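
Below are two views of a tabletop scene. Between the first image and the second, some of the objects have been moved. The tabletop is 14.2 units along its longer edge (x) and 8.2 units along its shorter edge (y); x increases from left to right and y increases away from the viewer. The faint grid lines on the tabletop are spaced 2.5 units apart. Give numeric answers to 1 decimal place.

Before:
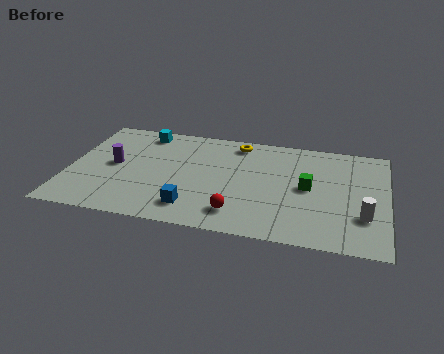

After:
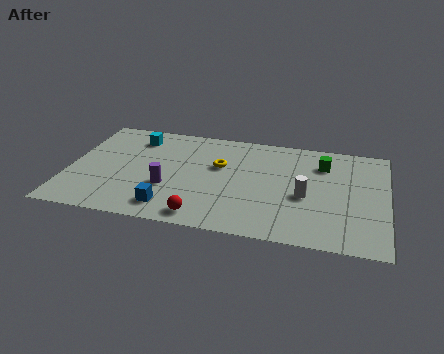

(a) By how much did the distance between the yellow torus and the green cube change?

+0.3

The distance was about 4.4 in the first image and 4.7 in the second, so they moved 0.3 units further apart.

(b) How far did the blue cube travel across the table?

1.0

The blue cube was near (5.7, 1.6) before and (4.7, 1.4) after, so it travelled √(1.0² + 0.2²) ≈ 1.0 units.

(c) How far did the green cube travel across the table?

2.1

The green cube moved from about (10.7, 4.2) to (11.3, 6.2), a distance of √(0.6² + 2.0²) ≈ 2.1.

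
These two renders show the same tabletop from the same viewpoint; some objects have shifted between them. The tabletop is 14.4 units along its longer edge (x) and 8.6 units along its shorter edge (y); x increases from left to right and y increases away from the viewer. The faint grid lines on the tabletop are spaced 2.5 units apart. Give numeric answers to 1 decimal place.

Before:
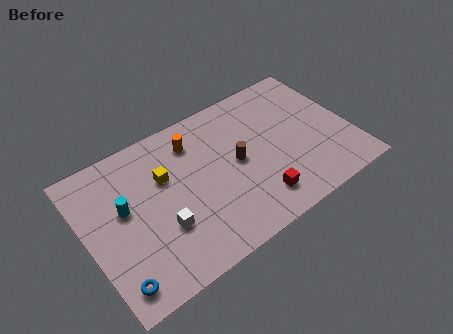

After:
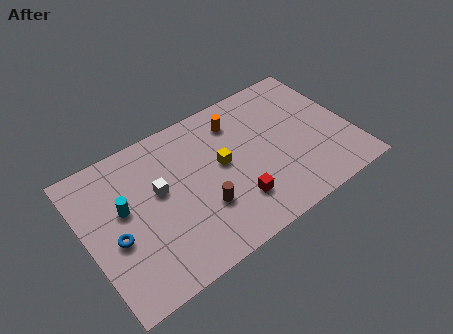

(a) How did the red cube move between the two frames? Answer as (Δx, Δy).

(-1.1, 0.5)

The red cube started near (8.8, 1.7) and ended near (7.7, 2.2).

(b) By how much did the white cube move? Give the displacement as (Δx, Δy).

(0.2, 2.1)

The white cube was at about (3.8, 2.9) and moved to about (4.0, 5.0).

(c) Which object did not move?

the cyan cylinder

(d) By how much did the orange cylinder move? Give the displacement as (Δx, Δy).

(2.4, 0.0)

The orange cylinder was at about (6.2, 6.8) and moved to about (8.6, 6.8).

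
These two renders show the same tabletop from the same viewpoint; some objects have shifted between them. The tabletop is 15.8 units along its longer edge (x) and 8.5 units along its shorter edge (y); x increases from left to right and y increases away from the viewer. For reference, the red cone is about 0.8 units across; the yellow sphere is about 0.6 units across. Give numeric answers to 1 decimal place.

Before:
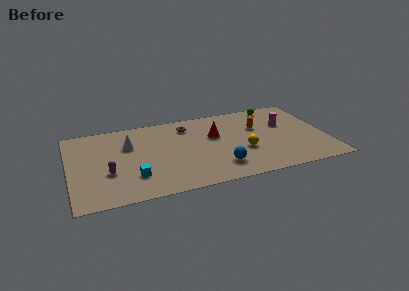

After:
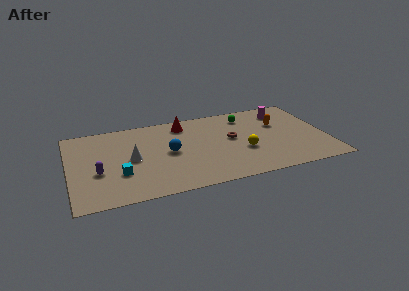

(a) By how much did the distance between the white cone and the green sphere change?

-1.7

The distance was about 9.5 in the first image and 7.8 in the second, so they moved 1.7 units closer together.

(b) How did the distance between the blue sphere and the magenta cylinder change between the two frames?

+2.1

They were about 5.6 units apart before and 7.7 after — 2.1 units further apart.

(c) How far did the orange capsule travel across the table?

1.3

From (11.7, 5.5) to (13.0, 5.5), the orange capsule covered √(1.3² + 0.0²) ≈ 1.3 units.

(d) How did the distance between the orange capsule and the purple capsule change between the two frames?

+1.8

The distance was about 9.7 in the first image and 11.5 in the second, so they moved 1.8 units further apart.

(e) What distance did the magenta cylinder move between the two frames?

1.4

The magenta cylinder moved from about (13.4, 5.4) to (13.4, 6.8), a distance of √(0.0² + 1.4²) ≈ 1.4.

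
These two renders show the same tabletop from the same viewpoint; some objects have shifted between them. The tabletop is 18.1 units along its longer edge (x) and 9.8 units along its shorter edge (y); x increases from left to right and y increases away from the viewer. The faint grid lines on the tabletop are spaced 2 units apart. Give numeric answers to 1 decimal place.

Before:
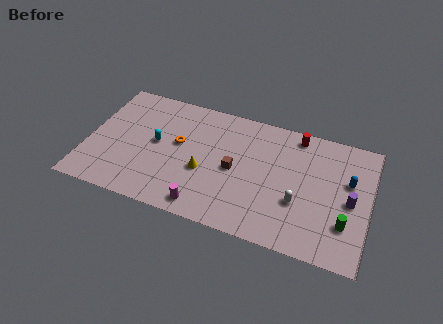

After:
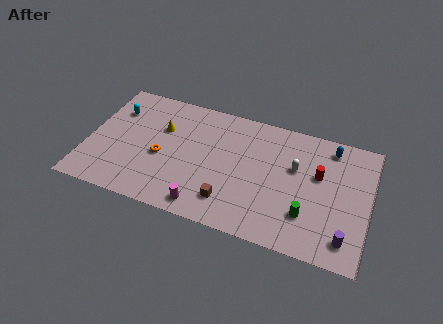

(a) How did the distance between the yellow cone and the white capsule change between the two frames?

+2.6

Before: roughly 6.1 units apart; after: 8.7. That's 2.6 units further apart.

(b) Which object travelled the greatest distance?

the yellow cone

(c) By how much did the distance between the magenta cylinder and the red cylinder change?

-0.8

They were about 9.2 units apart before and 8.4 after — 0.8 units closer together.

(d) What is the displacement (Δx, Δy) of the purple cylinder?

(-0.1, -2.9)

From the two frames, the purple cylinder sits at roughly (16.9, 4.6) before and (16.8, 1.7) after.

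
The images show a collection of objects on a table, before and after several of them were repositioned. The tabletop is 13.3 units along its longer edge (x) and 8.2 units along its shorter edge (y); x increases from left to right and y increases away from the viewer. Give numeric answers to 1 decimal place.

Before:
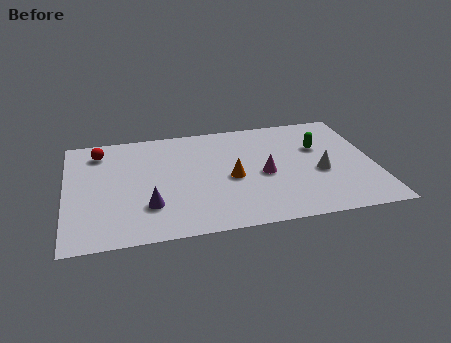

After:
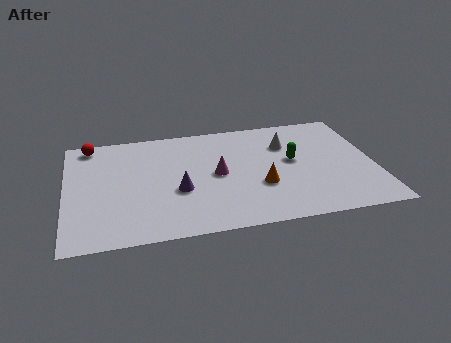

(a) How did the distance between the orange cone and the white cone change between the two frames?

-0.6

They were about 3.8 units apart before and 3.2 after — 0.6 units closer together.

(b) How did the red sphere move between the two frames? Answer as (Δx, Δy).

(-0.4, 0.6)

From the two frames, the red sphere sits at roughly (1.5, 6.7) before and (1.1, 7.3) after.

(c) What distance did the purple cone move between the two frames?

1.6

The purple cone was near (3.5, 2.3) before and (4.8, 3.2) after, so it travelled √(1.3² + 0.9²) ≈ 1.6 units.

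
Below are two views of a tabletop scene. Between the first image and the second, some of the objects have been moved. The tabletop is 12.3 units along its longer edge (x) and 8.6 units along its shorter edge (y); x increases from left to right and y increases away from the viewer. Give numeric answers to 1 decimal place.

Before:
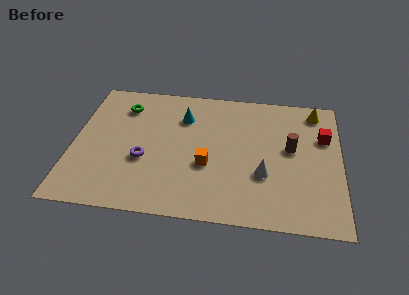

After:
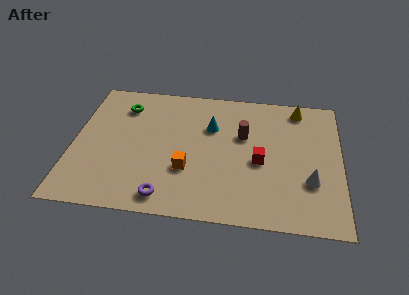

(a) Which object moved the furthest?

the red cube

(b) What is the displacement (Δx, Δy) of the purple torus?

(1.1, -2.2)

From the two frames, the purple torus sits at roughly (3.3, 3.3) before and (4.4, 1.1) after.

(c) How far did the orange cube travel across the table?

1.0

The orange cube was near (6.2, 3.3) before and (5.3, 2.9) after, so it travelled √(0.9² + 0.4²) ≈ 1.0 units.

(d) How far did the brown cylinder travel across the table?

2.3

From (10.0, 4.8) to (7.8, 5.4), the brown cylinder covered √(2.2² + 0.6²) ≈ 2.3 units.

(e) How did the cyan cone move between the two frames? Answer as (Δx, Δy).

(1.3, -0.5)

From the two frames, the cyan cone sits at roughly (5.0, 6.3) before and (6.3, 5.8) after.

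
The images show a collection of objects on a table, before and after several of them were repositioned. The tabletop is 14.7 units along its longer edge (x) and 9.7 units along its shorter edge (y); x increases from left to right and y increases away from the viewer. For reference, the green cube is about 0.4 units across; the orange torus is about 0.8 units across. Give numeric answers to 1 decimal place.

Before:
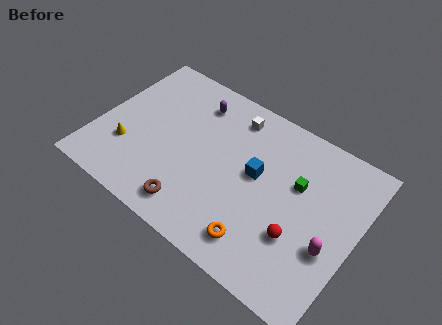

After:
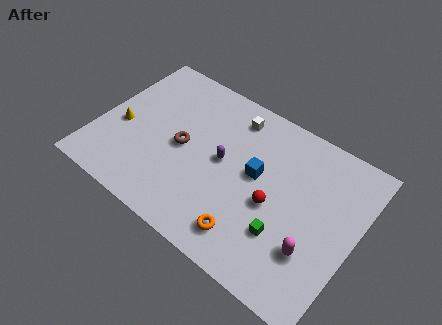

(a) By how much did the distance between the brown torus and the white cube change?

-2.6

They were about 6.7 units apart before and 4.1 after — 2.6 units closer together.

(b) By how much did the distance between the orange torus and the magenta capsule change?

-0.5

The distance was about 4.1 in the first image and 3.6 in the second, so they moved 0.5 units closer together.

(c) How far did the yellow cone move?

1.3

The yellow cone moved from about (1.9, 3.0) to (1.3, 4.1), a distance of √(0.6² + 1.1²) ≈ 1.3.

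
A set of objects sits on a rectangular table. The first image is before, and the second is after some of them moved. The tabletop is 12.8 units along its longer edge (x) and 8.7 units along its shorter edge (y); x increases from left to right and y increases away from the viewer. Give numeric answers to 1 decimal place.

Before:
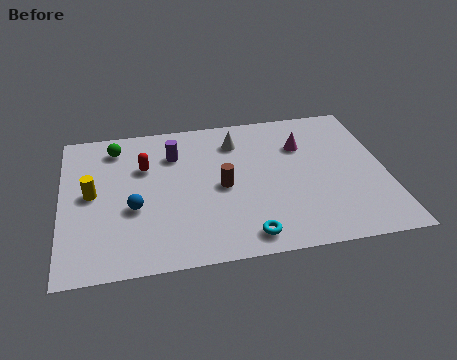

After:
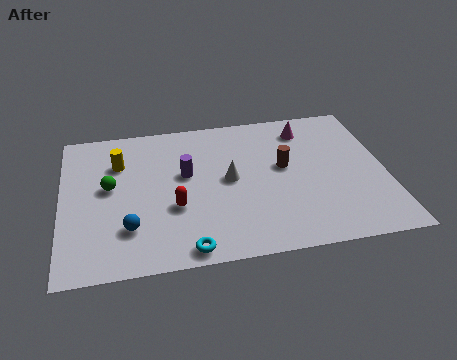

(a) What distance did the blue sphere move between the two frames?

1.1

From (2.8, 3.4) to (2.6, 2.3), the blue sphere covered √(0.2² + 1.1²) ≈ 1.1 units.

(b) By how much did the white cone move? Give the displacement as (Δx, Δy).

(-0.4, -2.3)

The white cone was at about (7.0, 6.8) and moved to about (6.6, 4.5).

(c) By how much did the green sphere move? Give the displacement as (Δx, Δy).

(-0.3, -2.4)

The green sphere was at about (2.2, 7.2) and moved to about (1.9, 4.8).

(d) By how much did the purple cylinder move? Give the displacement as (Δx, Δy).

(0.4, -1.3)

The purple cylinder was at about (4.5, 6.4) and moved to about (4.9, 5.1).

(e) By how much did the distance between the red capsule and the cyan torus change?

-3.6

Before: roughly 6.0 units apart; after: 2.4. That's 3.6 units closer together.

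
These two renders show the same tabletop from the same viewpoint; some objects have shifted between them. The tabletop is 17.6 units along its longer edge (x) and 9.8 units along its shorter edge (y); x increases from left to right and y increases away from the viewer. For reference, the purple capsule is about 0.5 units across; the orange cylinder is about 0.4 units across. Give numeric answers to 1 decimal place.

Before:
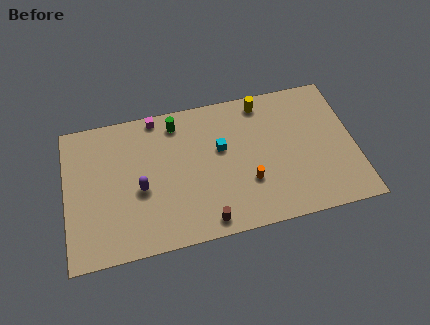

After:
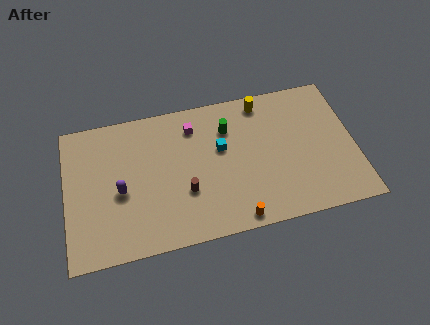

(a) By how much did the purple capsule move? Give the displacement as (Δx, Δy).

(-1.2, 0.1)

The purple capsule started near (4.5, 4.2) and ended near (3.3, 4.3).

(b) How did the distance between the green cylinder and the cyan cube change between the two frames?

-2.1

They were about 3.5 units apart before and 1.4 after — 2.1 units closer together.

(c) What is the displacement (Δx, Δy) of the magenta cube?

(2.2, -1.2)

The magenta cube was at about (5.7, 9.0) and moved to about (7.9, 7.8).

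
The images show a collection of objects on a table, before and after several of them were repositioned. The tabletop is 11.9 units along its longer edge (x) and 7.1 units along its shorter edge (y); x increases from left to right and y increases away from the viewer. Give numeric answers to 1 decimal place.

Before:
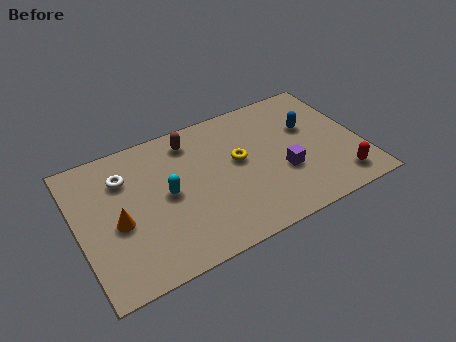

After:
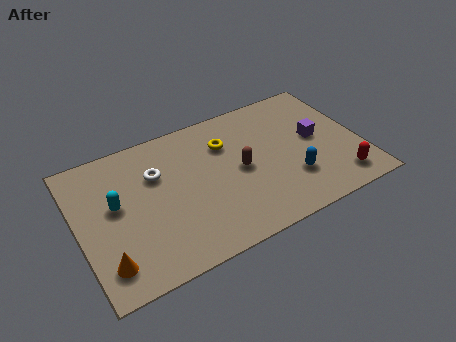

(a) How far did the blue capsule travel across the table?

2.6

From (9.9, 4.5) to (8.8, 2.1), the blue capsule covered √(1.1² + 2.4²) ≈ 2.6 units.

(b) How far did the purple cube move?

2.0

The purple cube was near (8.5, 2.6) before and (10.1, 3.8) after, so it travelled √(1.6² + 1.2²) ≈ 2.0 units.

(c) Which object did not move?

the red capsule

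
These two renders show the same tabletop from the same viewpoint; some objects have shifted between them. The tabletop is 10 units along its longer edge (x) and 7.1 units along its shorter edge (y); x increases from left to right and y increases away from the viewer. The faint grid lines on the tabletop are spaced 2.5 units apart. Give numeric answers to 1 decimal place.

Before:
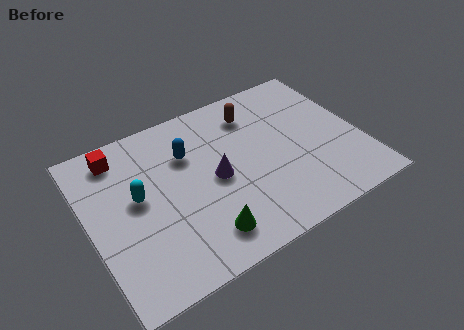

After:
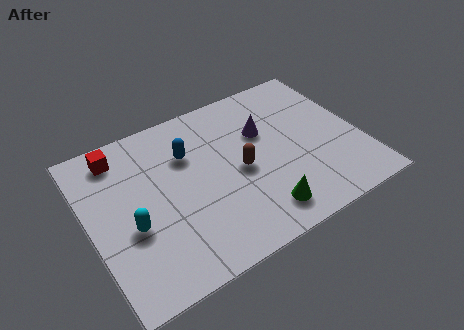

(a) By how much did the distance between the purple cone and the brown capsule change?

-1.1

Before: roughly 2.8 units apart; after: 1.7. That's 1.1 units closer together.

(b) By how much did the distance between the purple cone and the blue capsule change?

+1.1

Before: roughly 1.7 units apart; after: 2.8. That's 1.1 units further apart.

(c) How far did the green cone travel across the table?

2.1

The green cone was near (3.8, 1.3) before and (5.9, 1.2) after, so it travelled √(2.1² + 0.1²) ≈ 2.1 units.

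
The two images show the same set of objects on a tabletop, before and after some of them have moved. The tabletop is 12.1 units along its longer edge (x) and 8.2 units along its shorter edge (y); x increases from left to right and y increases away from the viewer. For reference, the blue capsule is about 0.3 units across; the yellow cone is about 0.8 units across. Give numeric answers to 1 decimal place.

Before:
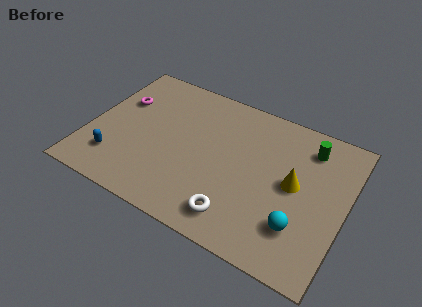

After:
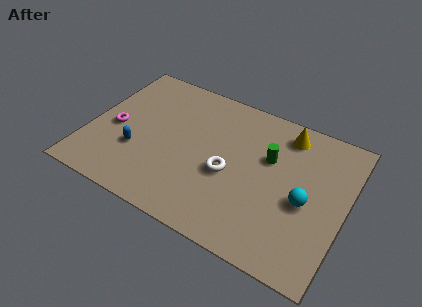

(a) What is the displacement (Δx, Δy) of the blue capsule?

(0.9, 0.9)

From the two frames, the blue capsule sits at roughly (1.5, 1.9) before and (2.4, 2.8) after.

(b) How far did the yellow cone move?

2.7

The yellow cone was near (9.7, 4.3) before and (9.0, 6.9) after, so it travelled √(0.7² + 2.6²) ≈ 2.7 units.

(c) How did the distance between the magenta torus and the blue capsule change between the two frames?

-2.0

The distance was about 3.5 in the first image and 1.5 in the second, so they moved 2.0 units closer together.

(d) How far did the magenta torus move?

1.7

The magenta torus was near (1.2, 5.4) before and (1.2, 3.7) after, so it travelled √(0.0² + 1.7²) ≈ 1.7 units.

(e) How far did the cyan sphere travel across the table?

1.4

The cyan sphere moved from about (10.2, 2.2) to (10.3, 3.6), a distance of √(0.1² + 1.4²) ≈ 1.4.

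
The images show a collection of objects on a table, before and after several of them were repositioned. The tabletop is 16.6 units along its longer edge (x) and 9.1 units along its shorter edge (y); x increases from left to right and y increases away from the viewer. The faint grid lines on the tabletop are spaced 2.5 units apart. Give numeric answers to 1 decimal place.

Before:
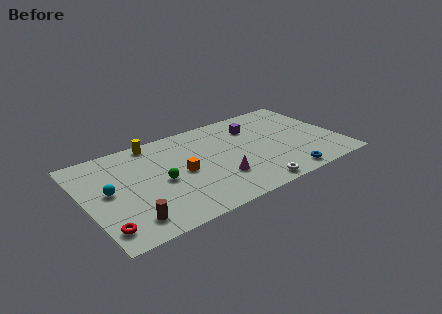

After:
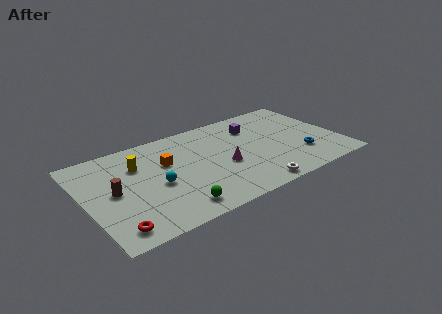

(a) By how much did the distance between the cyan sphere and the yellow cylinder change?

-2.2

They were about 4.8 units apart before and 2.6 after — 2.2 units closer together.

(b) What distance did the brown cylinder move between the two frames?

3.1

From (2.4, 1.6) to (1.8, 4.6), the brown cylinder covered √(0.6² + 3.0²) ≈ 3.1 units.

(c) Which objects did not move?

the purple cube and the white torus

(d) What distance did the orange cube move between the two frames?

1.6

From (6.2, 4.4) to (5.4, 5.8), the orange cube covered √(0.8² + 1.4²) ≈ 1.6 units.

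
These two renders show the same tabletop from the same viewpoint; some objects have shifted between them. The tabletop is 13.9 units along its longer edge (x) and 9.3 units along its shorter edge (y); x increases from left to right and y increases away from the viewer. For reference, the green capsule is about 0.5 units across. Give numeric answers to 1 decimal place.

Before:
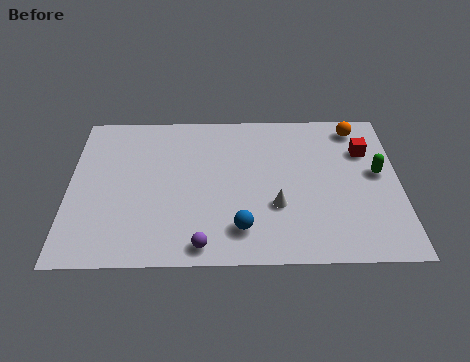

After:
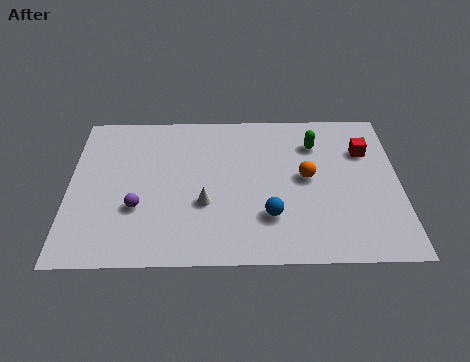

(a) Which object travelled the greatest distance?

the orange sphere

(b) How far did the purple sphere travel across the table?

3.5

The purple sphere was near (5.6, 1.0) before and (2.9, 3.2) after, so it travelled √(2.7² + 2.2²) ≈ 3.5 units.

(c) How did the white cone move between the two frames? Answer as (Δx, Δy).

(-3.0, 0.2)

The white cone was at about (8.7, 3.2) and moved to about (5.7, 3.4).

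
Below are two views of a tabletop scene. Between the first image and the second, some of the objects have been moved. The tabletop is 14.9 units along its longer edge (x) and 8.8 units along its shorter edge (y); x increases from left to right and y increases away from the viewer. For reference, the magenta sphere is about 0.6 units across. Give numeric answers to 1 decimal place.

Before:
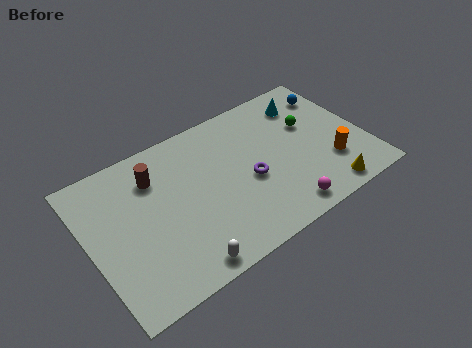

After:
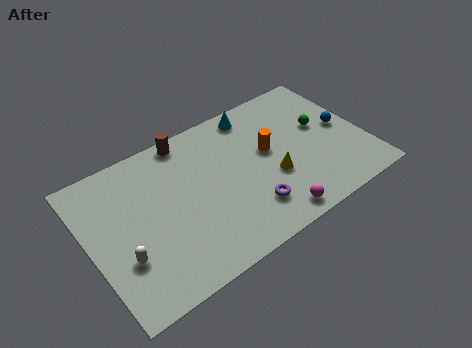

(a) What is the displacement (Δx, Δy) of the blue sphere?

(0.1, -2.4)

From the two frames, the blue sphere sits at roughly (13.8, 6.9) before and (13.9, 4.5) after.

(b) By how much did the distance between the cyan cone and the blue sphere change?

+3.9

Before: roughly 1.5 units apart; after: 5.4. That's 3.9 units further apart.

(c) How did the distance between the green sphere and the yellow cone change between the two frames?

-0.9

Before: roughly 4.5 units apart; after: 3.6. That's 0.9 units closer together.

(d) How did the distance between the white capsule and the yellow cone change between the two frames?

+0.3

They were about 7.9 units apart before and 8.2 after — 0.3 units further apart.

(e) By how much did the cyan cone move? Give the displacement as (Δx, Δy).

(-2.8, 0.7)

From the two frames, the cyan cone sits at roughly (12.3, 7.0) before and (9.5, 7.7) after.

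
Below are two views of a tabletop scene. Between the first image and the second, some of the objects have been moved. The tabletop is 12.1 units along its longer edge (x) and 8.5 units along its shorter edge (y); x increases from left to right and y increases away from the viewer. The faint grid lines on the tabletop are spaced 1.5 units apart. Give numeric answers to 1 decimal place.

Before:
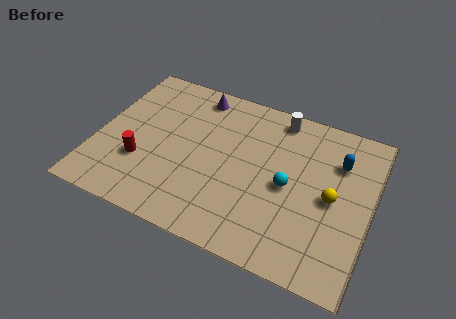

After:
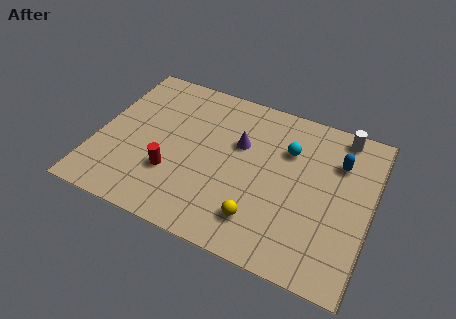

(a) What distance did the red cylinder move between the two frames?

1.4

The red cylinder moved from about (2.1, 2.8) to (3.5, 2.7), a distance of √(1.4² + 0.1²) ≈ 1.4.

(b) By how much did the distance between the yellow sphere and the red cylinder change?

-4.3

They were about 8.4 units apart before and 4.1 after — 4.3 units closer together.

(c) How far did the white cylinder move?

2.8

The white cylinder moved from about (7.7, 7.5) to (10.5, 7.6), a distance of √(2.8² + 0.1²) ≈ 2.8.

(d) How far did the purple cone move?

3.0

The purple cone was near (4.0, 7.4) before and (6.2, 5.4) after, so it travelled √(2.2² + 2.0²) ≈ 3.0 units.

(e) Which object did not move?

the blue capsule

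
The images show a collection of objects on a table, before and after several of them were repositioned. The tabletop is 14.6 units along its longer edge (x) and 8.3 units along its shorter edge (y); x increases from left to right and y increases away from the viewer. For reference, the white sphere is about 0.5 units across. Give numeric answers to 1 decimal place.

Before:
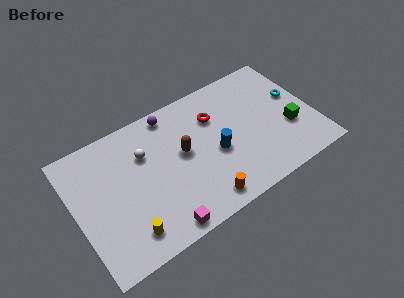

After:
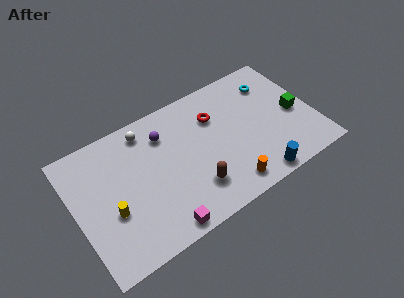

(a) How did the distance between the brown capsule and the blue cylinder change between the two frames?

+1.7

They were about 2.1 units apart before and 3.8 after — 1.7 units further apart.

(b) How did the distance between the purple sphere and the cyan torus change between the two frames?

-1.0

The distance was about 7.8 in the first image and 6.8 in the second, so they moved 1.0 units closer together.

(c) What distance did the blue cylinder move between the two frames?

3.4

The blue cylinder was near (8.5, 3.6) before and (10.5, 0.8) after, so it travelled √(2.0² + 2.8²) ≈ 3.4 units.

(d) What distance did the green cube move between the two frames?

0.9

The green cube was near (13.0, 3.0) before and (13.5, 3.8) after, so it travelled √(0.5² + 0.8²) ≈ 0.9 units.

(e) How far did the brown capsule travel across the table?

2.5

From (6.6, 4.6) to (6.9, 2.1), the brown capsule covered √(0.3² + 2.5²) ≈ 2.5 units.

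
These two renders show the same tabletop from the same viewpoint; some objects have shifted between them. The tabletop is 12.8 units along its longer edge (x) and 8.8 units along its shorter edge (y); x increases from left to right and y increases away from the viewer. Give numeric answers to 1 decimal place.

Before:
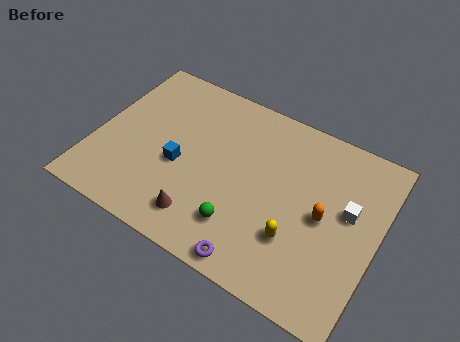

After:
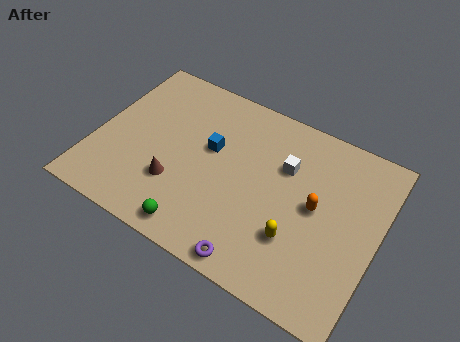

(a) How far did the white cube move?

3.1

The white cube moved from about (11.4, 5.1) to (8.4, 5.9), a distance of √(3.0² + 0.8²) ≈ 3.1.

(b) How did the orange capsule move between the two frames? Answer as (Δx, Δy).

(-0.4, 0.3)

From the two frames, the orange capsule sits at roughly (10.4, 4.3) before and (10.0, 4.6) after.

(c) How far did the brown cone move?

1.8

The brown cone moved from about (5.3, 1.6) to (3.9, 2.7), a distance of √(1.4² + 1.1²) ≈ 1.8.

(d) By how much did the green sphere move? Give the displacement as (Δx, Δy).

(-1.8, -1.1)

From the two frames, the green sphere sits at roughly (7.0, 2.1) before and (5.2, 1.0) after.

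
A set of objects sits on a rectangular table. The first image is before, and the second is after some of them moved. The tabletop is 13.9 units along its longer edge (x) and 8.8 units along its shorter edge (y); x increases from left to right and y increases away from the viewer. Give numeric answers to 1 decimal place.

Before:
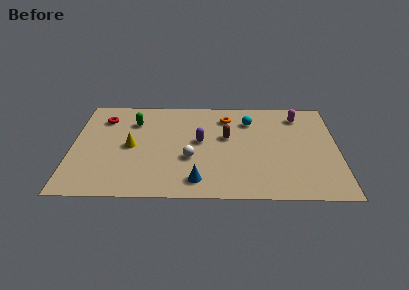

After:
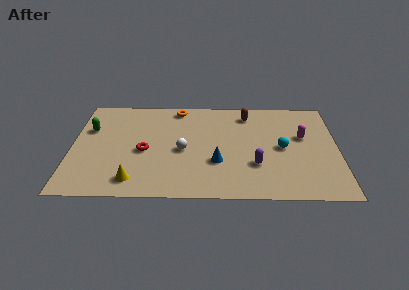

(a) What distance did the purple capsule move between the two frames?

3.5

The purple capsule was near (6.7, 4.8) before and (9.6, 2.8) after, so it travelled √(2.9² + 2.0²) ≈ 3.5 units.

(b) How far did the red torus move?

3.6

The red torus was near (1.6, 6.8) before and (3.8, 3.9) after, so it travelled √(2.2² + 2.9²) ≈ 3.6 units.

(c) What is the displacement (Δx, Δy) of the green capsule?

(-2.3, -0.7)

From the two frames, the green capsule sits at roughly (3.2, 6.5) before and (0.9, 5.8) after.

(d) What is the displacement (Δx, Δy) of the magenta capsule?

(0.2, -1.9)

The magenta capsule started near (11.9, 7.2) and ended near (12.1, 5.3).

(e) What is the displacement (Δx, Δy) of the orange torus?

(-2.6, 0.8)

From the two frames, the orange torus sits at roughly (8.1, 7.0) before and (5.5, 7.8) after.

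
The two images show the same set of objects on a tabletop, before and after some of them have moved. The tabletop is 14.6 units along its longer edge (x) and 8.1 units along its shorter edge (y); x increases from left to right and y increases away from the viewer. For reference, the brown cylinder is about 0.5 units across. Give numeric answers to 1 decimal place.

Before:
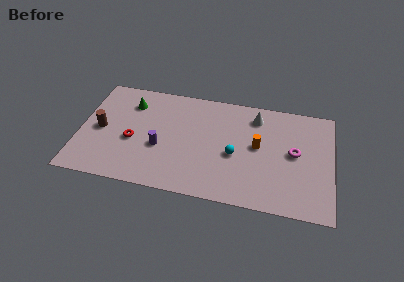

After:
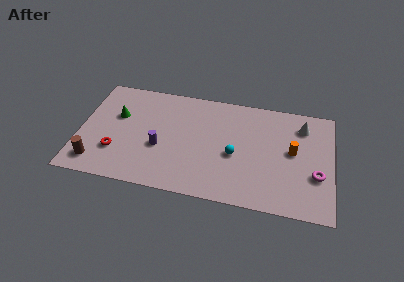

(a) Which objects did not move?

the purple cylinder and the cyan sphere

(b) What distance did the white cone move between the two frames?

2.7

The white cone was near (10.1, 6.6) before and (12.8, 6.4) after, so it travelled √(2.7² + 0.2²) ≈ 2.7 units.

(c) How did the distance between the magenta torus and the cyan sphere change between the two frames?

+1.2

They were about 3.5 units apart before and 4.7 after — 1.2 units further apart.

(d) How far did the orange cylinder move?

2.0

From (10.3, 4.4) to (12.3, 4.4), the orange cylinder covered √(2.0² + 0.0²) ≈ 2.0 units.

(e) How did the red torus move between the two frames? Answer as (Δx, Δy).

(-0.9, -1.0)

The red torus was at about (3.1, 3.4) and moved to about (2.2, 2.4).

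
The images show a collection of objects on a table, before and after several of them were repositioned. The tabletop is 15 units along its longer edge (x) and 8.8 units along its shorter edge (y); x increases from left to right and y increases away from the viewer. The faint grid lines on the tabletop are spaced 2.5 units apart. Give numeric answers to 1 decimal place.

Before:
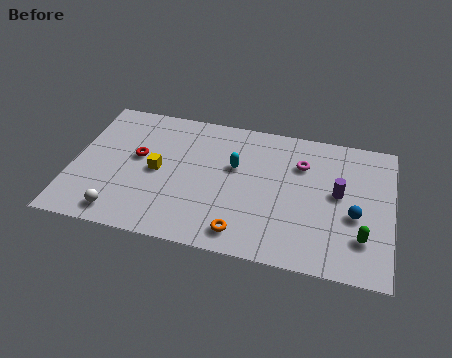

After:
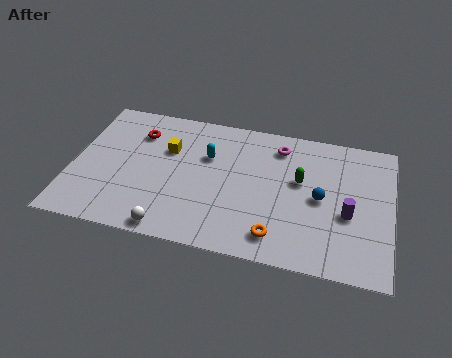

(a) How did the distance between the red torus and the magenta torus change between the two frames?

-1.1

Before: roughly 7.8 units apart; after: 6.7. That's 1.1 units closer together.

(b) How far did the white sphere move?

2.4

From (2.5, 1.2) to (4.9, 0.8), the white sphere covered √(2.4² + 0.4²) ≈ 2.4 units.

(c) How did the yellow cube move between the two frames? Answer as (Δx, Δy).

(0.4, 1.5)

The yellow cube started near (4.0, 4.3) and ended near (4.4, 5.8).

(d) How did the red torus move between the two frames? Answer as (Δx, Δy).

(-0.1, 1.6)

From the two frames, the red torus sits at roughly (3.0, 5.0) before and (2.9, 6.6) after.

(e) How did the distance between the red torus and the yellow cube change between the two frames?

+0.5

The distance was about 1.2 in the first image and 1.7 in the second, so they moved 0.5 units further apart.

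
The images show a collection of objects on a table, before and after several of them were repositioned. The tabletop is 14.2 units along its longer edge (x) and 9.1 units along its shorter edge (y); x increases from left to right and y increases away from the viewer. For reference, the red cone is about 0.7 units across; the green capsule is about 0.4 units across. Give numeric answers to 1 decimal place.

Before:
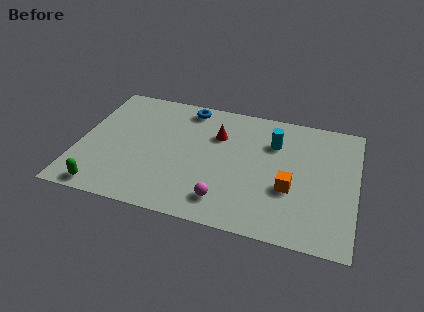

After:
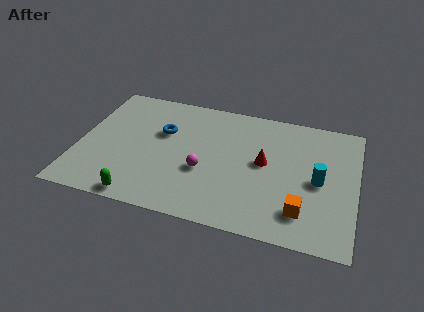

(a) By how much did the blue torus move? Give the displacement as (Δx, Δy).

(-1.1, -2.2)

From the two frames, the blue torus sits at roughly (5.3, 8.0) before and (4.2, 5.8) after.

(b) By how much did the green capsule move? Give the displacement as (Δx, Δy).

(1.9, -0.1)

The green capsule was at about (1.6, 0.9) and moved to about (3.5, 0.8).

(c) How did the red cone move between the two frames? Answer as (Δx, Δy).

(2.5, -1.4)

The red cone was at about (7.0, 6.3) and moved to about (9.5, 4.9).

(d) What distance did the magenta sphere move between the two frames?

2.2

The magenta sphere was near (7.7, 1.7) before and (6.5, 3.5) after, so it travelled √(1.2² + 1.8²) ≈ 2.2 units.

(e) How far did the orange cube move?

1.6

The orange cube moved from about (10.9, 3.4) to (11.6, 2.0), a distance of √(0.7² + 1.4²) ≈ 1.6.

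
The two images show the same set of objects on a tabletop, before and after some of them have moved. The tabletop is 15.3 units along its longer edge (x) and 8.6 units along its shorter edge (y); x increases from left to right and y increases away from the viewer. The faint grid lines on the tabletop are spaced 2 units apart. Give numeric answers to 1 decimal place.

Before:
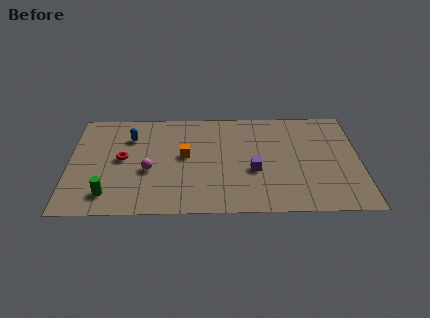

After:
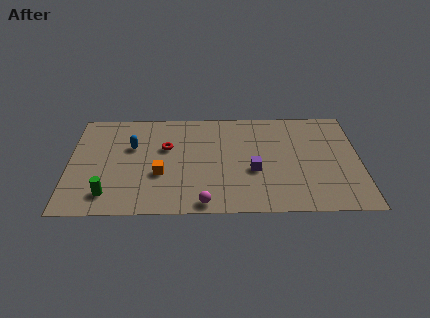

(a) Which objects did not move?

the purple cube and the green cylinder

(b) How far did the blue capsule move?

0.8

From (3.2, 6.3) to (3.3, 5.5), the blue capsule covered √(0.1² + 0.8²) ≈ 0.8 units.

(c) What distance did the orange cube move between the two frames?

2.0

From (6.1, 4.7) to (4.8, 3.2), the orange cube covered √(1.3² + 1.5²) ≈ 2.0 units.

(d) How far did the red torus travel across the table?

2.5

The red torus was near (2.8, 4.5) before and (5.1, 5.4) after, so it travelled √(2.3² + 0.9²) ≈ 2.5 units.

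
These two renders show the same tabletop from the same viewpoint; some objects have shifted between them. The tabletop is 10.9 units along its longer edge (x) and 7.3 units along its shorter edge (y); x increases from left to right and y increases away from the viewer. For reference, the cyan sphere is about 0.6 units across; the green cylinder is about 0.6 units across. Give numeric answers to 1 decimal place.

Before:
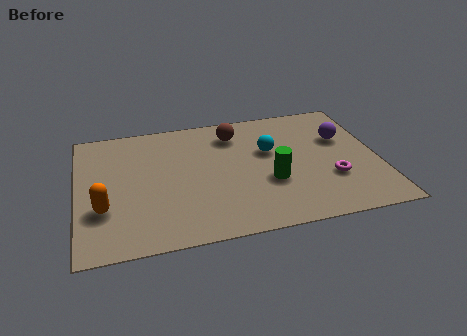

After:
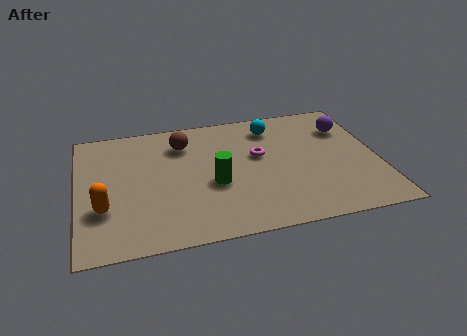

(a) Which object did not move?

the orange capsule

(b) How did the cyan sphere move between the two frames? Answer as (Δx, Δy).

(0.2, 1.4)

The cyan sphere started near (7.0, 4.5) and ended near (7.2, 5.9).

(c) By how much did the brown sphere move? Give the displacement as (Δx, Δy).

(-1.9, -0.2)

The brown sphere started near (5.8, 5.8) and ended near (3.9, 5.6).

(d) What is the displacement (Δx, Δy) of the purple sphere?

(0.2, 0.6)

The purple sphere was at about (9.7, 4.7) and moved to about (9.9, 5.3).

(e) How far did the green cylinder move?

2.0

The green cylinder moved from about (6.9, 2.7) to (4.9, 3.0), a distance of √(2.0² + 0.3²) ≈ 2.0.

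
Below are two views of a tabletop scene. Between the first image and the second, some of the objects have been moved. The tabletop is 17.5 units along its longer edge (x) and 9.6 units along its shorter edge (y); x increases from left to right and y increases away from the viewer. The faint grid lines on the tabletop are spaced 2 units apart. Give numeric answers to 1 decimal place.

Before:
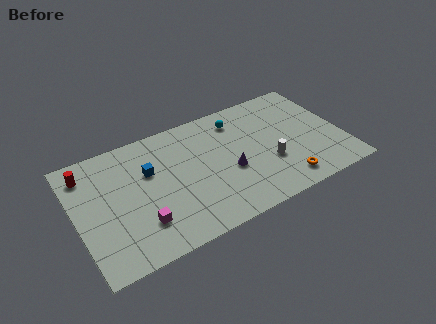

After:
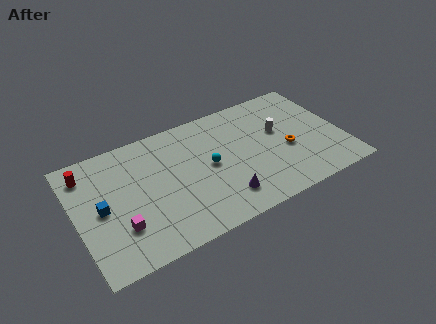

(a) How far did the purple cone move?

2.0

The purple cone was near (9.9, 3.9) before and (9.2, 2.0) after, so it travelled √(0.7² + 1.9²) ≈ 2.0 units.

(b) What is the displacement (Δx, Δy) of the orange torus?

(0.6, 2.5)

The orange torus started near (13.2, 1.5) and ended near (13.8, 4.0).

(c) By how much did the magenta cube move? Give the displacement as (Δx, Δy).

(-1.3, 0.3)

The magenta cube started near (3.9, 2.5) and ended near (2.6, 2.8).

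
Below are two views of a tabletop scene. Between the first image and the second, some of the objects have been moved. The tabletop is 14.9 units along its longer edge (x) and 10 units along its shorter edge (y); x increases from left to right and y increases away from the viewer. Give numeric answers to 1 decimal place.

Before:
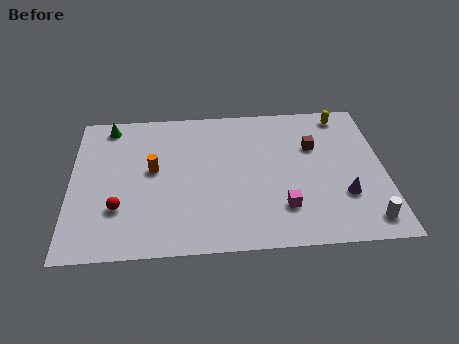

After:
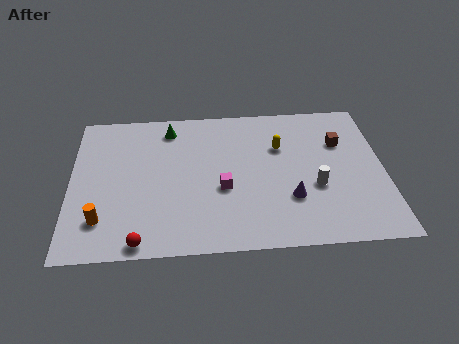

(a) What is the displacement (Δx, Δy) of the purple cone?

(-2.5, 0.0)

The purple cone started near (12.9, 3.1) and ended near (10.4, 3.1).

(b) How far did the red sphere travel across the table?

2.4

The red sphere moved from about (2.3, 3.0) to (3.3, 0.8), a distance of √(1.0² + 2.2²) ≈ 2.4.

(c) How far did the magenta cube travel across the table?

3.2

From (10.0, 2.5) to (7.2, 4.0), the magenta cube covered √(2.8² + 1.5²) ≈ 3.2 units.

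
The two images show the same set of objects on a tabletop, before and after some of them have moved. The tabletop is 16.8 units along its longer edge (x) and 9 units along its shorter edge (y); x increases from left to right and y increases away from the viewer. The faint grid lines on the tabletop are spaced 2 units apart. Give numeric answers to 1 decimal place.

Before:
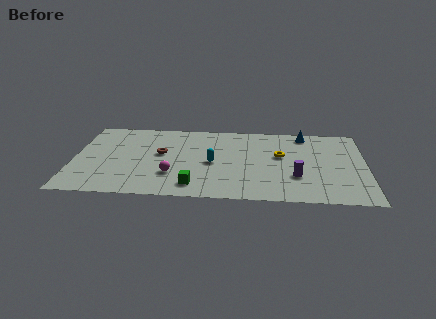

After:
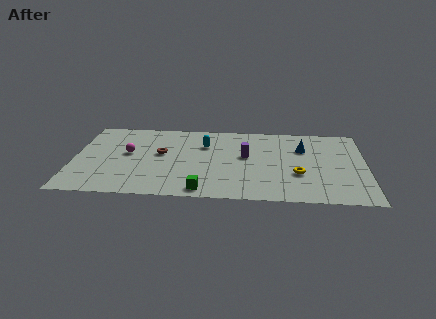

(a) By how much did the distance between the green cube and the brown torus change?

+0.7

The distance was about 4.1 in the first image and 4.8 in the second, so they moved 0.7 units further apart.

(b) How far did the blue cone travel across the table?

1.7

From (13.3, 7.9) to (13.2, 6.2), the blue cone covered √(0.1² + 1.7²) ≈ 1.7 units.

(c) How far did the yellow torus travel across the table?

2.3

The yellow torus was near (11.9, 5.3) before and (12.9, 3.2) after, so it travelled √(1.0² + 2.1²) ≈ 2.3 units.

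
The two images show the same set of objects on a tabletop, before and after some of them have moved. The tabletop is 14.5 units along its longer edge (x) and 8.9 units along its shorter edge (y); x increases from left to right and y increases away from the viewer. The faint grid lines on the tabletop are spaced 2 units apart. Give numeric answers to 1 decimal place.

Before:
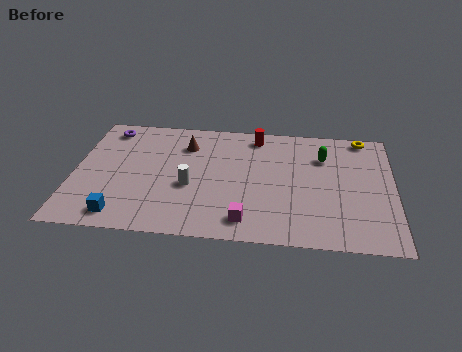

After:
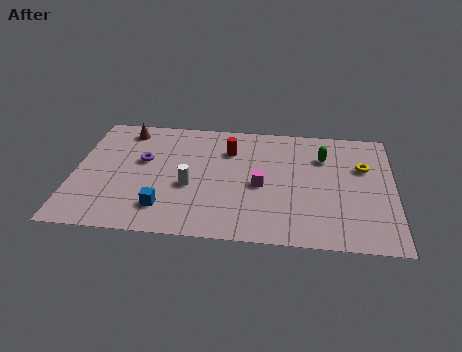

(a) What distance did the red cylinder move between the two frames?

1.7

The red cylinder was near (8.2, 7.7) before and (7.0, 6.5) after, so it travelled √(1.2² + 1.2²) ≈ 1.7 units.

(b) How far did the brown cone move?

2.9

From (5.0, 6.7) to (2.2, 7.6), the brown cone covered √(2.8² + 0.9²) ≈ 2.9 units.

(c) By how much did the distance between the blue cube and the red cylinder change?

-3.4

The distance was about 8.8 in the first image and 5.4 in the second, so they moved 3.4 units closer together.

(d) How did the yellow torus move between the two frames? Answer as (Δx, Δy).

(0.0, -2.3)

The yellow torus was at about (13.1, 8.1) and moved to about (13.1, 5.8).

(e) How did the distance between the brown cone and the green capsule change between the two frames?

+2.9

They were about 6.3 units apart before and 9.2 after — 2.9 units further apart.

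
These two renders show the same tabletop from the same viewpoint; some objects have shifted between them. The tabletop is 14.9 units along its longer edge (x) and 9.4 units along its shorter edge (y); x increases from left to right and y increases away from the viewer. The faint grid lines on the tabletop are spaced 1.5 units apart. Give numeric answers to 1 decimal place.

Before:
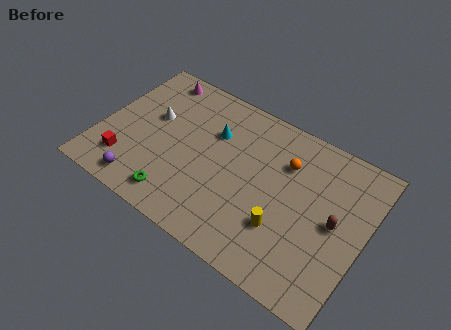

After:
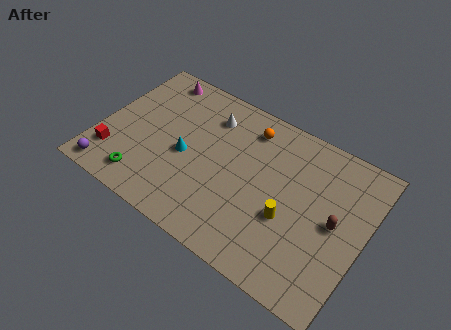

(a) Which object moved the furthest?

the white cone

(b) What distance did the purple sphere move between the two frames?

1.8

The purple sphere was near (2.9, 1.2) before and (1.1, 1.0) after, so it travelled √(1.8² + 0.2²) ≈ 1.8 units.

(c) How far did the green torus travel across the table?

1.9

The green torus moved from about (4.9, 1.4) to (3.0, 1.5), a distance of √(1.9² + 0.1²) ≈ 1.9.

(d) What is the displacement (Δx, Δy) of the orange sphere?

(-2.3, 1.0)

From the two frames, the orange sphere sits at roughly (10.2, 6.7) before and (7.9, 7.7) after.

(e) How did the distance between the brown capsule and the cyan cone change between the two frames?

+1.0

They were about 7.4 units apart before and 8.4 after — 1.0 units further apart.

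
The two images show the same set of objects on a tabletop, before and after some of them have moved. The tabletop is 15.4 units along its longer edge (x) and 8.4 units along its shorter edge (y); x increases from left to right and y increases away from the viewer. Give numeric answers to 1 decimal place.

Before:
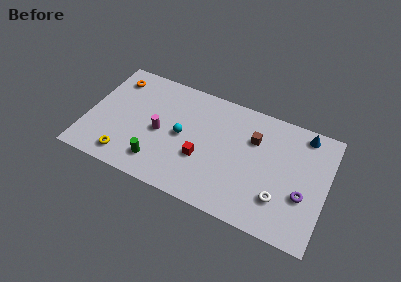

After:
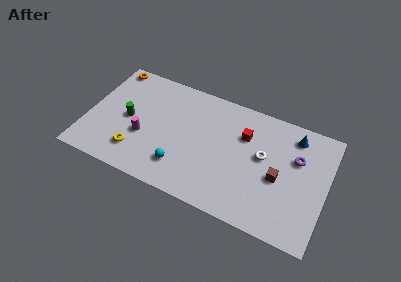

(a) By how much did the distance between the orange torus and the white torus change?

-1.4

Before: roughly 12.1 units apart; after: 10.7. That's 1.4 units closer together.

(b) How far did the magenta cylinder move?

1.2

The magenta cylinder moved from about (4.7, 3.9) to (3.7, 3.2), a distance of √(1.0² + 0.7²) ≈ 1.2.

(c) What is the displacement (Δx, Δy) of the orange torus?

(-0.4, 0.8)

The orange torus was at about (1.4, 6.8) and moved to about (1.0, 7.6).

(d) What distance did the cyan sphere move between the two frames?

2.2

The cyan sphere was near (6.1, 4.2) before and (6.3, 2.0) after, so it travelled √(0.2² + 2.2²) ≈ 2.2 units.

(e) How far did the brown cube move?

2.8

The brown cube was near (10.6, 5.8) before and (12.4, 3.7) after, so it travelled √(1.8² + 2.1²) ≈ 2.8 units.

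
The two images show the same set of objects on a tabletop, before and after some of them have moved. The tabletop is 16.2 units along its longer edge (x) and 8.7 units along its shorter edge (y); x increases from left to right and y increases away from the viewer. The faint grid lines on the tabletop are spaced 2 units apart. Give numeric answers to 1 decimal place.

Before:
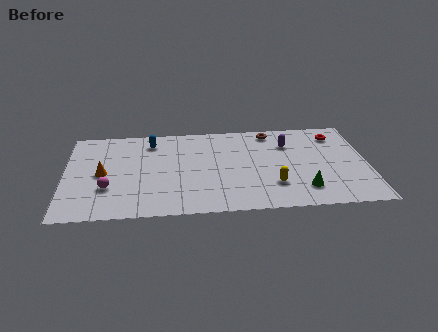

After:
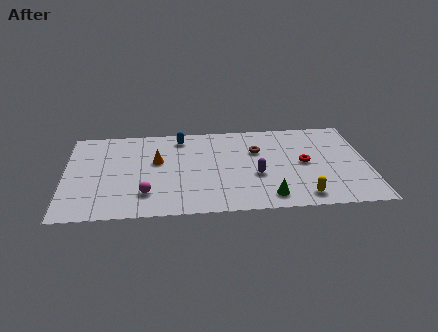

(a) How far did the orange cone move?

3.1

The orange cone was near (2.0, 4.2) before and (4.9, 5.2) after, so it travelled √(2.9² + 1.0²) ≈ 3.1 units.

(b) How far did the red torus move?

3.2

The red torus moved from about (14.6, 7.0) to (12.8, 4.4), a distance of √(1.8² + 2.6²) ≈ 3.2.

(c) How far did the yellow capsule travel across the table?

1.9

The yellow capsule moved from about (11.1, 2.4) to (12.6, 1.2), a distance of √(1.5² + 1.2²) ≈ 1.9.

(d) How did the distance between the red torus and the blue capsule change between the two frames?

-2.8

Before: roughly 10.0 units apart; after: 7.2. That's 2.8 units closer together.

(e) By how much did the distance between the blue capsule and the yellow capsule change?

+0.9

Before: roughly 8.0 units apart; after: 8.9. That's 0.9 units further apart.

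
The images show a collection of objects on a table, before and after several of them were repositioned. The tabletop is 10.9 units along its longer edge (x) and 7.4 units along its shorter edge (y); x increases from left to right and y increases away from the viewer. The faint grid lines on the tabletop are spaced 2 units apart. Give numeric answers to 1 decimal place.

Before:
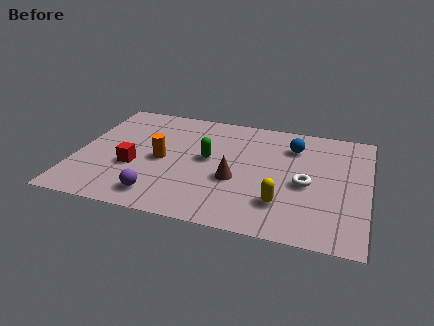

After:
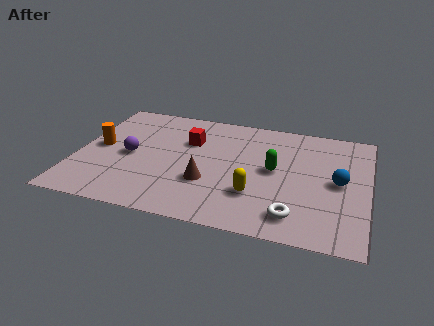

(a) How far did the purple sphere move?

2.6

The purple sphere was near (3.3, 1.2) before and (2.0, 3.5) after, so it travelled √(1.3² + 2.3²) ≈ 2.6 units.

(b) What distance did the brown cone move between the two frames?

1.1

The brown cone moved from about (6.0, 2.9) to (5.0, 2.5), a distance of √(1.0² + 0.4²) ≈ 1.1.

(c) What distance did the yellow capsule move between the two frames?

1.0

From (7.8, 1.9) to (6.8, 2.2), the yellow capsule covered √(1.0² + 0.3²) ≈ 1.0 units.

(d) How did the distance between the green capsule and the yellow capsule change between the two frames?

-1.8

They were about 3.6 units apart before and 1.8 after — 1.8 units closer together.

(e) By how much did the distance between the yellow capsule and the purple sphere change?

+0.4

Before: roughly 4.6 units apart; after: 5.0. That's 0.4 units further apart.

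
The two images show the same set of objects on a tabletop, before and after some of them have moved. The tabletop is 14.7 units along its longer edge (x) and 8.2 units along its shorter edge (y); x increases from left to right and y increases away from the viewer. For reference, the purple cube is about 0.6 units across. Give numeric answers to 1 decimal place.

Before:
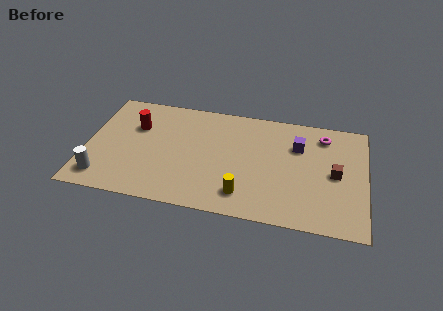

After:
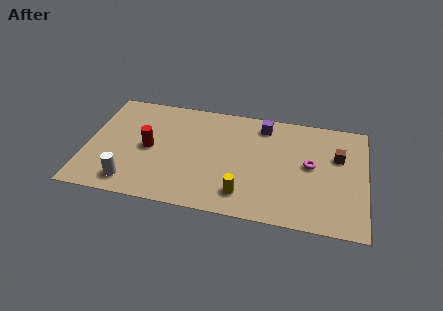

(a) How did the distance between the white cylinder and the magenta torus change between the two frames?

-2.8

The distance was about 12.6 in the first image and 9.8 in the second, so they moved 2.8 units closer together.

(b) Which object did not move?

the yellow cylinder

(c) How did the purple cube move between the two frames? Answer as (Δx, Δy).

(-1.9, 1.2)

The purple cube started near (11.1, 5.7) and ended near (9.2, 6.9).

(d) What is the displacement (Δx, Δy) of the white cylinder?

(1.5, -0.1)

The white cylinder started near (1.0, 1.4) and ended near (2.5, 1.3).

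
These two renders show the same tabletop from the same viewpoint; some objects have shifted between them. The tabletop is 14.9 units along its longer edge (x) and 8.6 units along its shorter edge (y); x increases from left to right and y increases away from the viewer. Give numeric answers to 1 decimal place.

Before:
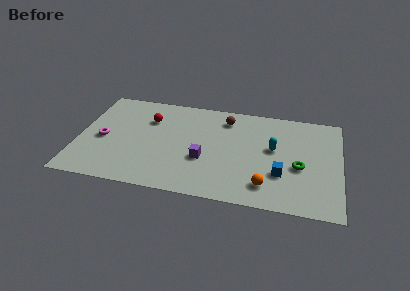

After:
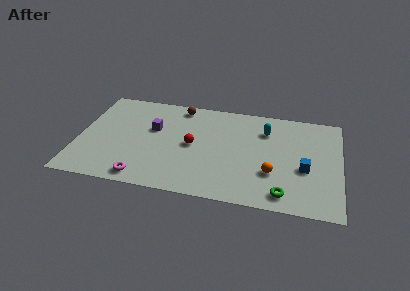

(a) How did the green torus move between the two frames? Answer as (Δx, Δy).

(-0.8, -2.4)

The green torus started near (12.6, 3.6) and ended near (11.8, 1.2).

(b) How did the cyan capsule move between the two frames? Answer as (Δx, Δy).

(-0.5, 1.5)

The cyan capsule was at about (11.1, 4.9) and moved to about (10.6, 6.4).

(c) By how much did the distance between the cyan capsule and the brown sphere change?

+1.6

The distance was about 3.5 in the first image and 5.1 in the second, so they moved 1.6 units further apart.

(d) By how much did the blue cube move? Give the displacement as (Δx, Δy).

(1.3, 0.7)

From the two frames, the blue cube sits at roughly (11.6, 2.8) before and (12.9, 3.5) after.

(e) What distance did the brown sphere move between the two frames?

2.8

From (8.3, 7.0) to (5.6, 7.6), the brown sphere covered √(2.7² + 0.6²) ≈ 2.8 units.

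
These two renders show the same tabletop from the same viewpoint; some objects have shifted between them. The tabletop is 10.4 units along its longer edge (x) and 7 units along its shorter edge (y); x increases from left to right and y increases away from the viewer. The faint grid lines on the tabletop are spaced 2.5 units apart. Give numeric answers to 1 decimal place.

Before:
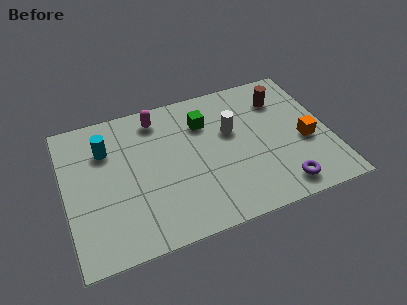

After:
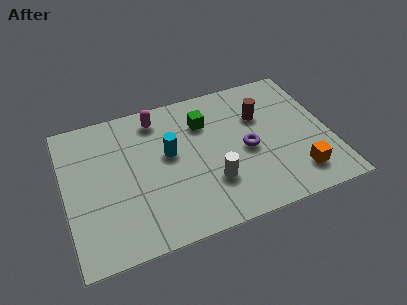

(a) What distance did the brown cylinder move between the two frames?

1.1

From (8.7, 5.3) to (7.8, 4.7), the brown cylinder covered √(0.9² + 0.6²) ≈ 1.1 units.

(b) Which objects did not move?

the green cube and the magenta capsule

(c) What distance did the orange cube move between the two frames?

1.6

The orange cube was near (9.4, 2.9) before and (8.9, 1.4) after, so it travelled √(0.5² + 1.5²) ≈ 1.6 units.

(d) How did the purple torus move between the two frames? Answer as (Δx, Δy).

(-1.1, 2.2)

From the two frames, the purple torus sits at roughly (8.2, 1.0) before and (7.1, 3.2) after.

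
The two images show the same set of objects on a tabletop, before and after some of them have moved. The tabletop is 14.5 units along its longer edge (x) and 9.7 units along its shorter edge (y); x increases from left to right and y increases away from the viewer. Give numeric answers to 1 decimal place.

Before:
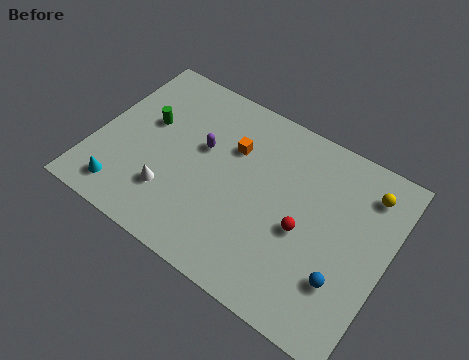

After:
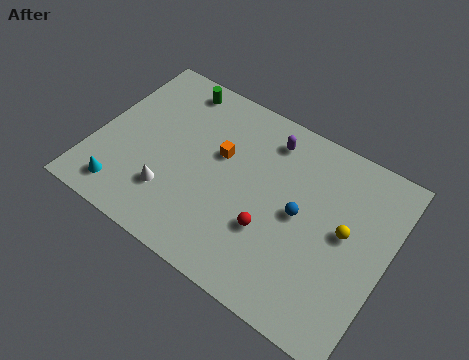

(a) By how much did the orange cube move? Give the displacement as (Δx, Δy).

(-0.5, -0.7)

From the two frames, the orange cube sits at roughly (6.5, 6.6) before and (6.0, 5.9) after.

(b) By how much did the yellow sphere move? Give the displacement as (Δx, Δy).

(-0.7, -2.6)

The yellow sphere was at about (13.1, 7.8) and moved to about (12.4, 5.2).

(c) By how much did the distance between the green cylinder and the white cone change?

+2.3

The distance was about 3.7 in the first image and 6.0 in the second, so they moved 2.3 units further apart.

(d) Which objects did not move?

the cyan cone and the white cone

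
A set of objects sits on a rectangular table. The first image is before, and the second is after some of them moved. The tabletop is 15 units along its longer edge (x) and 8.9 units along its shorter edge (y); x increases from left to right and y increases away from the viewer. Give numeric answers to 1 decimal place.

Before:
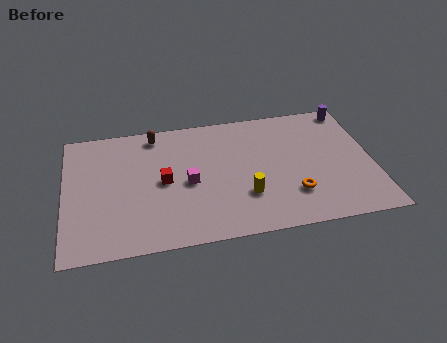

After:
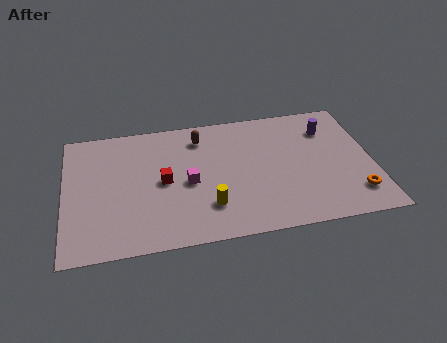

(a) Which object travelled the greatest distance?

the orange torus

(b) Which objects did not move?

the magenta cube and the red cube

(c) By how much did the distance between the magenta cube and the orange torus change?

+3.0

They were about 5.3 units apart before and 8.3 after — 3.0 units further apart.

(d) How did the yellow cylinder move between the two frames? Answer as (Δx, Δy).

(-1.8, -0.4)

From the two frames, the yellow cylinder sits at roughly (8.7, 2.7) before and (6.9, 2.3) after.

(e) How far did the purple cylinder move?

1.8

From (14.2, 8.0) to (13.0, 6.7), the purple cylinder covered √(1.2² + 1.3²) ≈ 1.8 units.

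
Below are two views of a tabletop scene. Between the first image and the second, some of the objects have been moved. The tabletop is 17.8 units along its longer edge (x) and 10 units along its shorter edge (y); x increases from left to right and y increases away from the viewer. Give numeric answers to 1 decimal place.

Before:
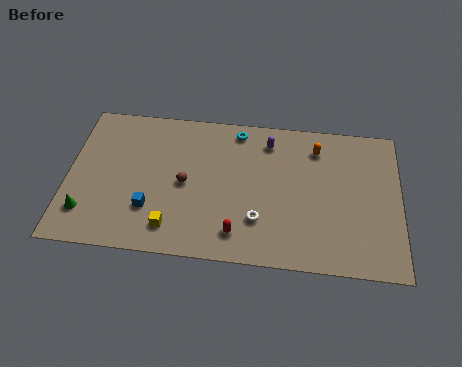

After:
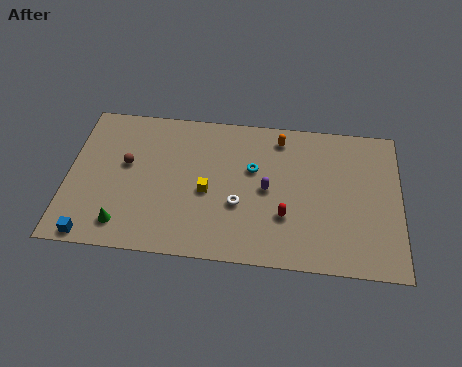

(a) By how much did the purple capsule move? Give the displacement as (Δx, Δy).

(0.0, -3.3)

The purple capsule started near (10.7, 8.2) and ended near (10.7, 4.9).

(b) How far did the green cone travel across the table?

2.1

From (1.1, 2.3) to (3.1, 1.7), the green cone covered √(2.0² + 0.6²) ≈ 2.1 units.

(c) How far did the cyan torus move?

2.8

The cyan torus moved from about (9.0, 8.8) to (9.9, 6.2), a distance of √(0.9² + 2.6²) ≈ 2.8.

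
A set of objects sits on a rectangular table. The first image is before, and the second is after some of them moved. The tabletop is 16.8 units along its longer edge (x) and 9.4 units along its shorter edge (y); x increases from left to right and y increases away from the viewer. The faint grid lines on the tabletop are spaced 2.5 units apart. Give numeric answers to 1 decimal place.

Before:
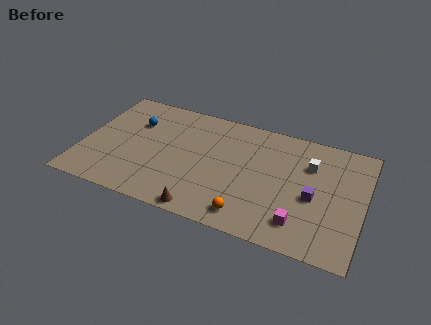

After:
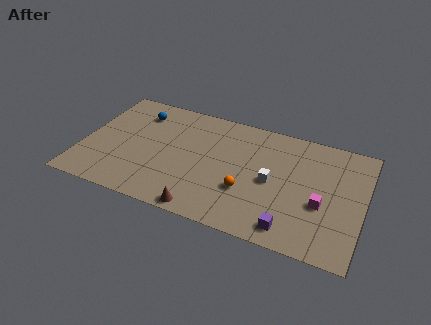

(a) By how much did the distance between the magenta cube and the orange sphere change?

+1.4

They were about 3.0 units apart before and 4.4 after — 1.4 units further apart.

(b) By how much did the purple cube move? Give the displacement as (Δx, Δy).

(-1.1, -2.8)

The purple cube was at about (13.9, 4.1) and moved to about (12.8, 1.3).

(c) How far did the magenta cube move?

2.1

The magenta cube was near (13.3, 1.9) before and (14.4, 3.7) after, so it travelled √(1.1² + 1.8²) ≈ 2.1 units.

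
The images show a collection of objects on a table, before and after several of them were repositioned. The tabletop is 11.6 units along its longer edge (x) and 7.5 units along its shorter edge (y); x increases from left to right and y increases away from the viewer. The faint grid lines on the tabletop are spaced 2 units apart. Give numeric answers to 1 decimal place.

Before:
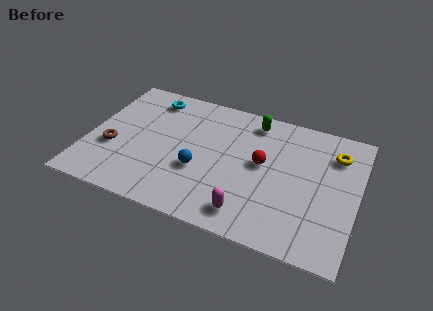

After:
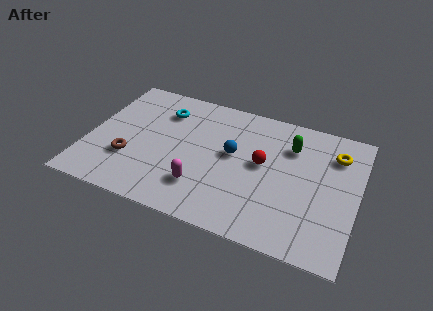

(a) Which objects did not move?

the yellow torus and the red sphere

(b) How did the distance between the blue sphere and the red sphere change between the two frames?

-1.6

Before: roughly 2.9 units apart; after: 1.3. That's 1.6 units closer together.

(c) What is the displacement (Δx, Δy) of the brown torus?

(0.8, -0.4)

The brown torus was at about (1.1, 2.8) and moved to about (1.9, 2.4).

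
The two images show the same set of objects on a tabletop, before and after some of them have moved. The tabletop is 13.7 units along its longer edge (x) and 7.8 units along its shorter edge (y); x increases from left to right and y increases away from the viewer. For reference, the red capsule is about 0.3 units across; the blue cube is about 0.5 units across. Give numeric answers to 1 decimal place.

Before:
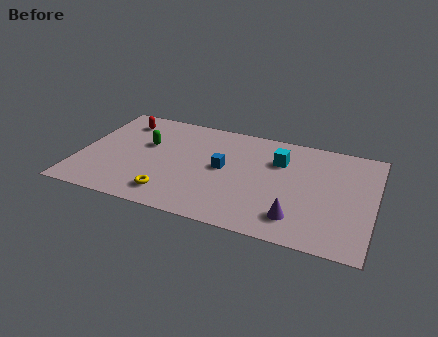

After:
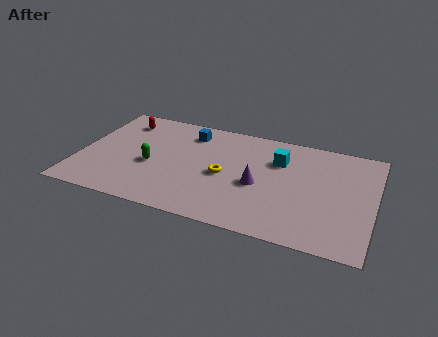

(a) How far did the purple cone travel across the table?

2.6

The purple cone was near (10.3, 1.6) before and (8.4, 3.4) after, so it travelled √(1.9² + 1.8²) ≈ 2.6 units.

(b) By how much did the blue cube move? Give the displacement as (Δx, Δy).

(-1.8, 2.2)

The blue cube was at about (6.7, 4.1) and moved to about (4.9, 6.3).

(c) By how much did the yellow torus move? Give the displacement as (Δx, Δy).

(2.3, 2.2)

The yellow torus was at about (4.5, 1.4) and moved to about (6.8, 3.6).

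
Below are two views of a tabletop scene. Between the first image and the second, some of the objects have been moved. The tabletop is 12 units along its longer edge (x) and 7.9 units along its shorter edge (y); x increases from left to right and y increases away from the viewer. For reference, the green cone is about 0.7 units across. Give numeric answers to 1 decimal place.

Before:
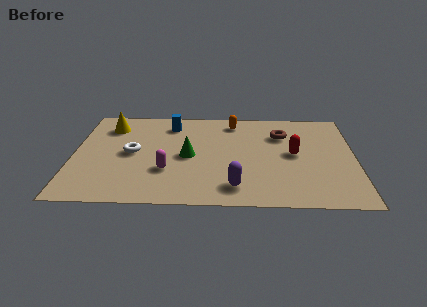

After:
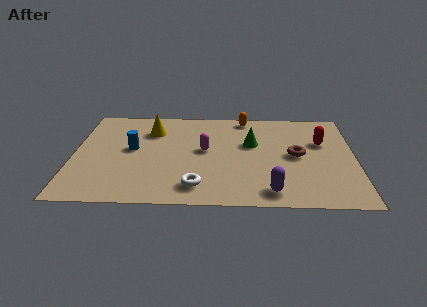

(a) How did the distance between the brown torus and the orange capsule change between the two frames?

+1.5

The distance was about 2.3 in the first image and 3.8 in the second, so they moved 1.5 units further apart.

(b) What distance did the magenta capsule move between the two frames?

2.3

The magenta capsule moved from about (4.0, 2.6) to (5.6, 4.3), a distance of √(1.6² + 1.7²) ≈ 2.3.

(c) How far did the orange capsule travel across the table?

0.6

The orange capsule moved from about (6.8, 6.7) to (7.3, 7.1), a distance of √(0.5² + 0.4²) ≈ 0.6.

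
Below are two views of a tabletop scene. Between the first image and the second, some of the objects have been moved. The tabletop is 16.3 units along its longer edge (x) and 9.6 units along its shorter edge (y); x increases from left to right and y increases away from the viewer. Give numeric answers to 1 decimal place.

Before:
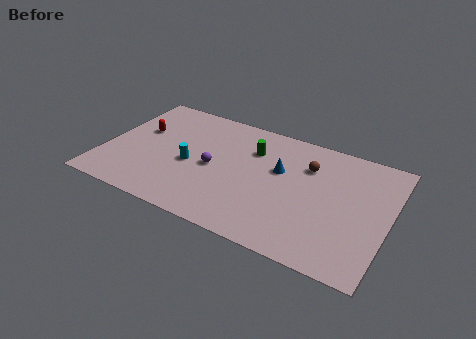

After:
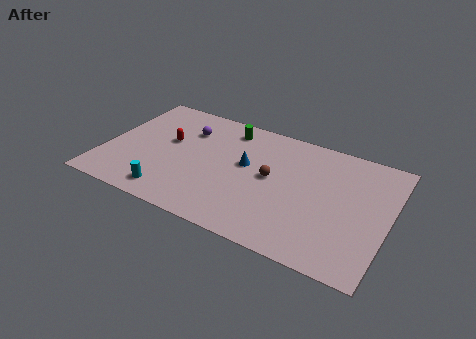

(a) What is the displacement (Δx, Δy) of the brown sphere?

(-1.9, -1.8)

The brown sphere started near (11.5, 6.9) and ended near (9.6, 5.1).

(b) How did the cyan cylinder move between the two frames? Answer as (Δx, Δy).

(-0.8, -2.8)

The cyan cylinder started near (5.0, 4.2) and ended near (4.2, 1.4).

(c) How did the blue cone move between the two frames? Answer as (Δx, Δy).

(-1.9, -0.4)

The blue cone was at about (10.0, 5.9) and moved to about (8.1, 5.5).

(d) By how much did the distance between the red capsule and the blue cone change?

-3.6

Before: roughly 8.2 units apart; after: 4.6. That's 3.6 units closer together.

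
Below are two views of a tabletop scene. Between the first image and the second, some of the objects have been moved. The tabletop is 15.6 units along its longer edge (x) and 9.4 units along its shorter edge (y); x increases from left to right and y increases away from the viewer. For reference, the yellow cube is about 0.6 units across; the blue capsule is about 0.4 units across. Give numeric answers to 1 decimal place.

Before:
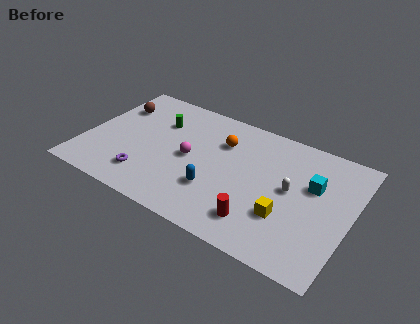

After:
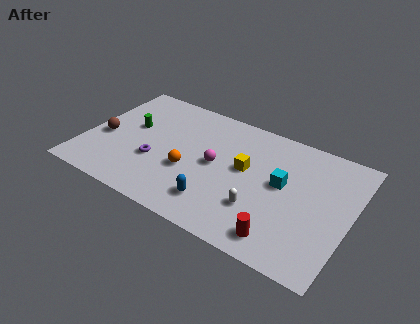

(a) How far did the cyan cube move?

1.8

The cyan cube moved from about (13.3, 5.9) to (11.6, 5.2), a distance of √(1.7² + 0.7²) ≈ 1.8.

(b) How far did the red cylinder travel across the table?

1.5

The red cylinder moved from about (10.7, 1.9) to (12.1, 1.4), a distance of √(1.4² + 0.5²) ≈ 1.5.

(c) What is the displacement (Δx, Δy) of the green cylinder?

(-1.5, -1.1)

The green cylinder started near (4.0, 6.6) and ended near (2.5, 5.5).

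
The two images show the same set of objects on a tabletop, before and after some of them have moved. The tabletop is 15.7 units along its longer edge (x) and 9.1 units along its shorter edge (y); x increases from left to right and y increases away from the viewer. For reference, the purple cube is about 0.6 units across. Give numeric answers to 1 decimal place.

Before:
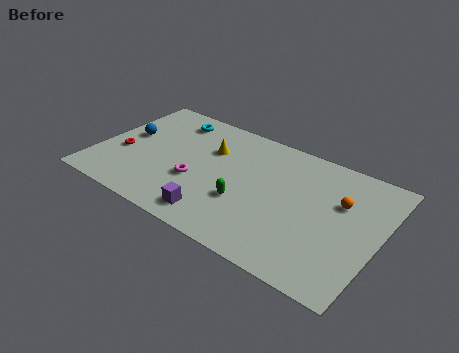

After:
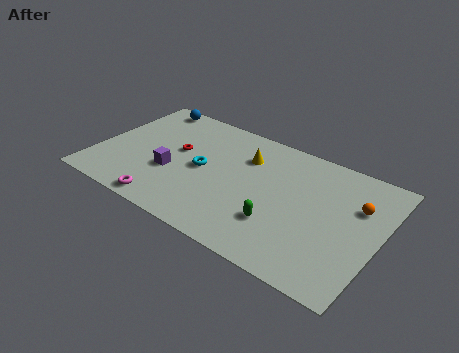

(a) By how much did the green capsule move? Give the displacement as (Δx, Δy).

(2.0, -0.5)

The green capsule started near (8.5, 3.2) and ended near (10.5, 2.7).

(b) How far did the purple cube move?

3.5

The purple cube moved from about (7.2, 1.4) to (4.3, 3.4), a distance of √(2.9² + 2.0²) ≈ 3.5.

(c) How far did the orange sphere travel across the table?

0.9

The orange sphere was near (13.4, 5.9) before and (14.3, 6.1) after, so it travelled √(0.9² + 0.2²) ≈ 0.9 units.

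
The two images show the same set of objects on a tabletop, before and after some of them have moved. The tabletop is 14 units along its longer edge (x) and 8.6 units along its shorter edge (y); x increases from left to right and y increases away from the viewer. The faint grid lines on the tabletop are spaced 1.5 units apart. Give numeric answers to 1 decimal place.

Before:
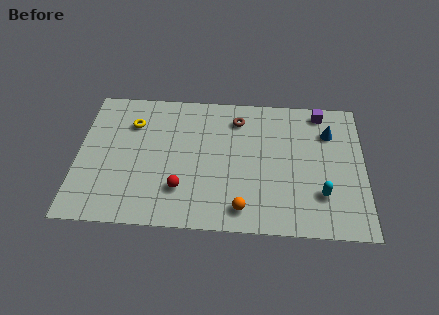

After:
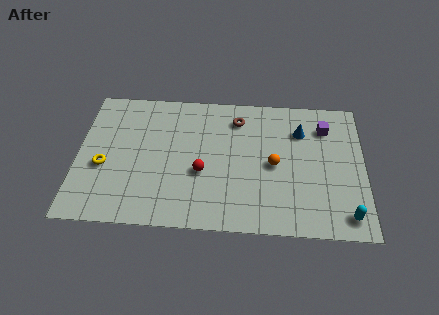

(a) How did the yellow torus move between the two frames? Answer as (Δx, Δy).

(-1.3, -2.8)

From the two frames, the yellow torus sits at roughly (2.6, 6.3) before and (1.3, 3.5) after.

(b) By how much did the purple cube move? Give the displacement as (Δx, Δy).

(0.2, -1.0)

From the two frames, the purple cube sits at roughly (11.9, 7.6) before and (12.1, 6.6) after.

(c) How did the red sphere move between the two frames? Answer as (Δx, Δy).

(1.0, 1.1)

From the two frames, the red sphere sits at roughly (5.1, 2.3) before and (6.1, 3.4) after.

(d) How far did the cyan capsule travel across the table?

1.7

The cyan capsule was near (11.9, 2.4) before and (13.1, 1.2) after, so it travelled √(1.2² + 1.2²) ≈ 1.7 units.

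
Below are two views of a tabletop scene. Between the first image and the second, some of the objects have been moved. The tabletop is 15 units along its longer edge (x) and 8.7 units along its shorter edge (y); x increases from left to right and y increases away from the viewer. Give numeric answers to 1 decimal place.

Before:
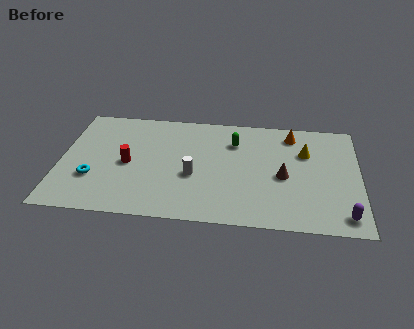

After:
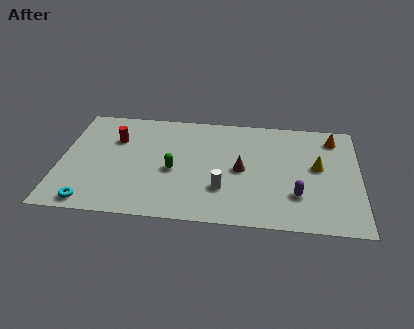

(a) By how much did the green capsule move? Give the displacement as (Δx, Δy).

(-3.0, -2.6)

From the two frames, the green capsule sits at roughly (8.7, 6.4) before and (5.7, 3.8) after.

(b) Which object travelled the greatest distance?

the green capsule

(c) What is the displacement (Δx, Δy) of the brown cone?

(-2.1, 0.3)

The brown cone was at about (11.2, 3.9) and moved to about (9.1, 4.2).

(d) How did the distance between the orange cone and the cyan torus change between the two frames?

+2.7

The distance was about 10.9 in the first image and 13.6 in the second, so they moved 2.7 units further apart.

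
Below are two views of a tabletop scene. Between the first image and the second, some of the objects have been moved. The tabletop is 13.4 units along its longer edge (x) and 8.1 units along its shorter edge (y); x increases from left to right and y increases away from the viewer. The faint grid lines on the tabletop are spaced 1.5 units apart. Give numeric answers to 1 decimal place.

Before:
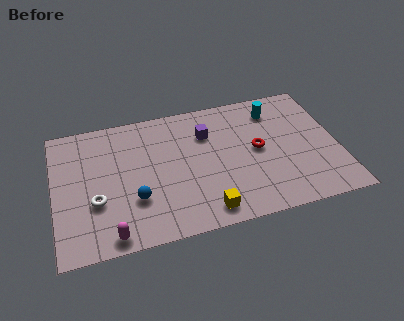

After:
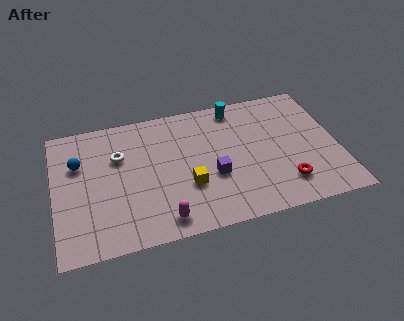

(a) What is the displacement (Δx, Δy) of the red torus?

(1.1, -2.4)

The red torus started near (9.6, 4.2) and ended near (10.7, 1.8).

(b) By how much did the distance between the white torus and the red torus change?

+0.6

Before: roughly 7.8 units apart; after: 8.4. That's 0.6 units further apart.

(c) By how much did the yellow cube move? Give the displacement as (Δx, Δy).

(-0.7, 1.7)

The yellow cube started near (6.9, 1.1) and ended near (6.2, 2.8).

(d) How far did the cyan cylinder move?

1.9

From (10.6, 6.5) to (8.8, 7.1), the cyan cylinder covered √(1.8² + 0.6²) ≈ 1.9 units.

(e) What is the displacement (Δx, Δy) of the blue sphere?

(-2.5, 2.8)

The blue sphere started near (3.7, 2.6) and ended near (1.2, 5.4).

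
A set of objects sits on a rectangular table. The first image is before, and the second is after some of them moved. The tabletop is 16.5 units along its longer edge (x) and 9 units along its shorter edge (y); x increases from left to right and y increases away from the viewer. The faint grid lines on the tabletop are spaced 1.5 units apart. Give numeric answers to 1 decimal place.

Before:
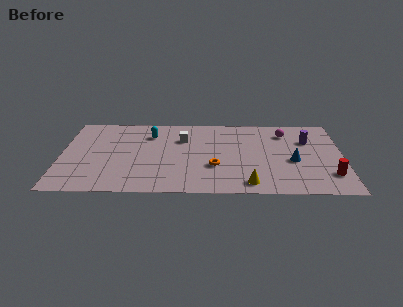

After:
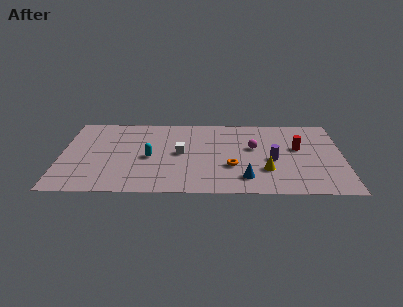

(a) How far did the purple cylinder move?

3.1

The purple cylinder was near (14.5, 6.2) before and (12.4, 3.9) after, so it travelled √(2.1² + 2.3²) ≈ 3.1 units.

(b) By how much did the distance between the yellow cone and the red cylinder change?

-1.6

They were about 4.8 units apart before and 3.2 after — 1.6 units closer together.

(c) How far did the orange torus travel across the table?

1.0

From (9.0, 3.1) to (10.0, 3.1), the orange torus covered √(1.0² + 0.0²) ≈ 1.0 units.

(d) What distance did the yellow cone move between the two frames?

1.8

The yellow cone moved from about (11.0, 1.2) to (12.0, 2.7), a distance of √(1.0² + 1.5²) ≈ 1.8.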